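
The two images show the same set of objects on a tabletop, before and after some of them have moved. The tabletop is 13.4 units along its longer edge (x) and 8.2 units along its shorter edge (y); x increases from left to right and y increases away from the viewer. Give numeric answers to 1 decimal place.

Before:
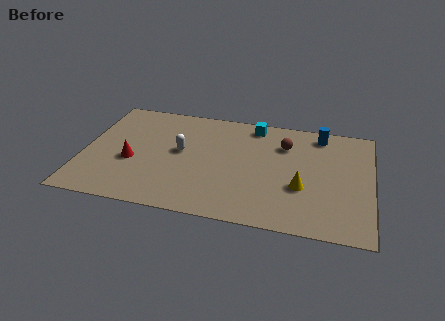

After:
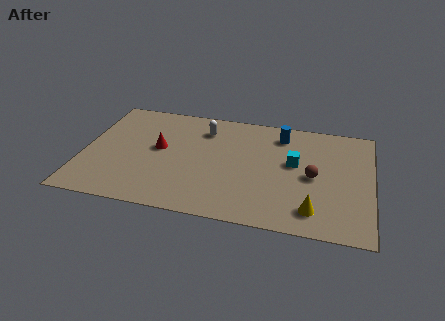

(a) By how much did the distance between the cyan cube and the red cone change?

-0.4

The distance was about 6.7 in the first image and 6.3 in the second, so they moved 0.4 units closer together.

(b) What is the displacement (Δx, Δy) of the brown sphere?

(1.4, -2.1)

The brown sphere was at about (9.3, 6.0) and moved to about (10.7, 3.9).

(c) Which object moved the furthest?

the cyan cube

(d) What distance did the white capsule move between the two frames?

2.1

The white capsule moved from about (4.5, 4.5) to (5.5, 6.4), a distance of √(1.0² + 1.9²) ≈ 2.1.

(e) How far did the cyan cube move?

3.2

The cyan cube moved from about (7.8, 7.2) to (9.8, 4.7), a distance of √(2.0² + 2.5²) ≈ 3.2.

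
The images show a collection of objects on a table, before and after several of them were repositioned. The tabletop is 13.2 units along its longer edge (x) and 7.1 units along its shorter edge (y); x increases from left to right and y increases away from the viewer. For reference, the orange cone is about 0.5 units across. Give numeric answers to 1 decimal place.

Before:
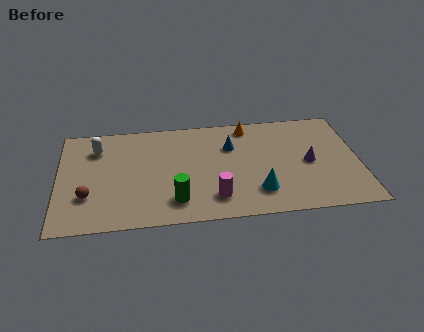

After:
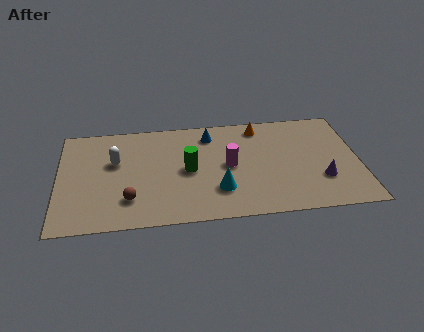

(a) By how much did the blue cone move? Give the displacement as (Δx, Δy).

(-0.9, 0.9)

From the two frames, the blue cone sits at roughly (7.6, 4.9) before and (6.7, 5.8) after.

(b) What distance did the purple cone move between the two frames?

1.3

From (11.0, 3.4) to (11.5, 2.2), the purple cone covered √(0.5² + 1.2²) ≈ 1.3 units.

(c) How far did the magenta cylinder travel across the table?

2.2

From (6.8, 1.5) to (7.5, 3.6), the magenta cylinder covered √(0.7² + 2.1²) ≈ 2.2 units.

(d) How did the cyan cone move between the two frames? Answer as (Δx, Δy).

(-1.7, 0.3)

The cyan cone started near (8.7, 1.7) and ended near (7.0, 2.0).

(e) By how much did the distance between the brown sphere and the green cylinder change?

-0.8

They were about 3.9 units apart before and 3.1 after — 0.8 units closer together.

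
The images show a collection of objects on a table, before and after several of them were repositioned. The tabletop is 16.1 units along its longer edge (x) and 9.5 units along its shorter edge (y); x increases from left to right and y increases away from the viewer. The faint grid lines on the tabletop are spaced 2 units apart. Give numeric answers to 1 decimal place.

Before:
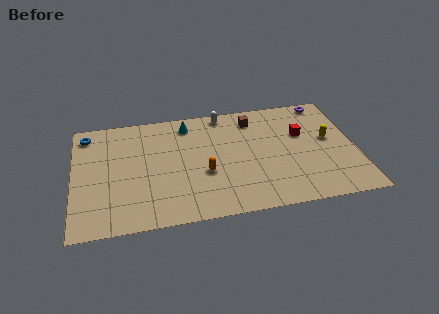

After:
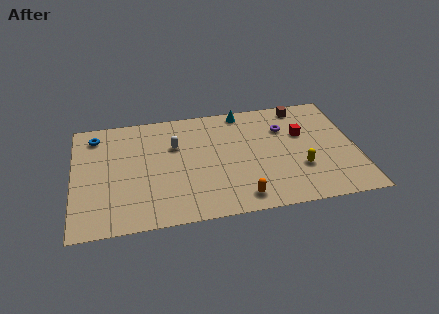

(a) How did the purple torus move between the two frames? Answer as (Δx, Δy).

(-2.5, -1.9)

The purple torus started near (14.6, 8.6) and ended near (12.1, 6.7).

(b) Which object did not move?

the red cube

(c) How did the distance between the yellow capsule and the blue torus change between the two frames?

-1.6

They were about 14.1 units apart before and 12.5 after — 1.6 units closer together.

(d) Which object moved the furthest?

the white capsule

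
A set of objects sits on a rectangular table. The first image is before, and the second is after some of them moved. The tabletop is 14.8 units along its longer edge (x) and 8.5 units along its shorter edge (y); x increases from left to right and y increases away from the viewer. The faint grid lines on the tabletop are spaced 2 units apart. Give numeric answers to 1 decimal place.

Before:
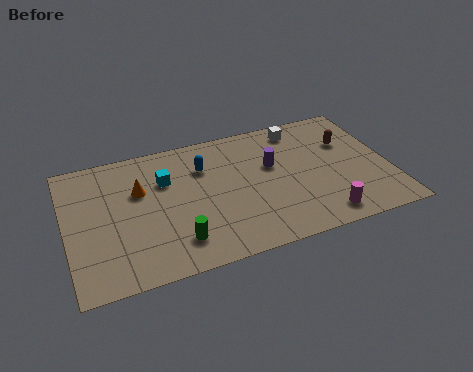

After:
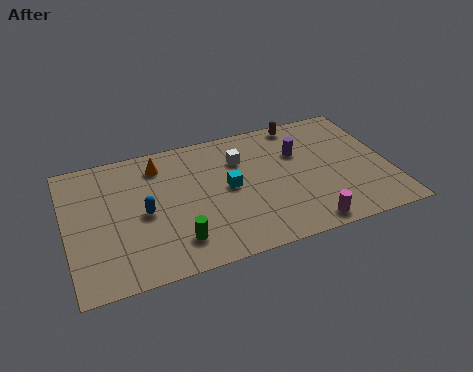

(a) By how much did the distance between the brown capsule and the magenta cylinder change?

+2.0

Before: roughly 4.8 units apart; after: 6.8. That's 2.0 units further apart.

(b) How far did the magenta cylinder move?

0.9

The magenta cylinder was near (11.4, 1.2) before and (10.6, 0.9) after, so it travelled √(0.8² + 0.3²) ≈ 0.9 units.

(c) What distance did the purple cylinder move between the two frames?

1.4

The purple cylinder was near (9.5, 5.2) before and (10.8, 5.7) after, so it travelled √(1.3² + 0.5²) ≈ 1.4 units.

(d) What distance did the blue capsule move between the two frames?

3.6

From (6.4, 6.1) to (3.5, 4.0), the blue capsule covered √(2.9² + 2.1²) ≈ 3.6 units.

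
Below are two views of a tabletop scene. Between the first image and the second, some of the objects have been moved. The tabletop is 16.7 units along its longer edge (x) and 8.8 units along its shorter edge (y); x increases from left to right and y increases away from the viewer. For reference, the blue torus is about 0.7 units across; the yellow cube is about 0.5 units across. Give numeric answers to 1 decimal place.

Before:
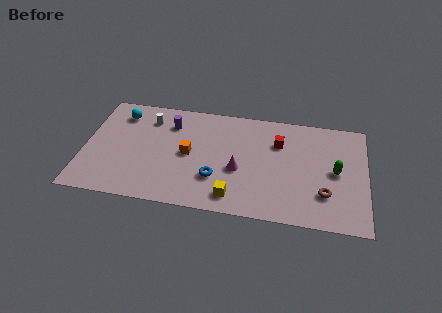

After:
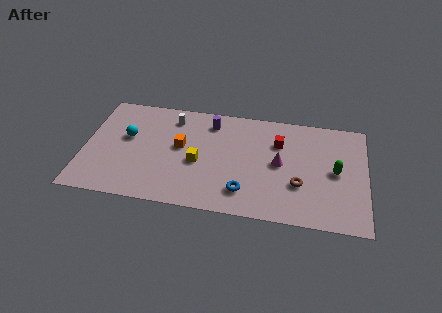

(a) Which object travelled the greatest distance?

the yellow cube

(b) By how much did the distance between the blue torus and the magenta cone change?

+1.7

The distance was about 1.6 in the first image and 3.3 in the second, so they moved 1.7 units further apart.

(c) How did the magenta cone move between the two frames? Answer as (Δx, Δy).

(2.4, 0.9)

From the two frames, the magenta cone sits at roughly (9.2, 3.6) before and (11.6, 4.5) after.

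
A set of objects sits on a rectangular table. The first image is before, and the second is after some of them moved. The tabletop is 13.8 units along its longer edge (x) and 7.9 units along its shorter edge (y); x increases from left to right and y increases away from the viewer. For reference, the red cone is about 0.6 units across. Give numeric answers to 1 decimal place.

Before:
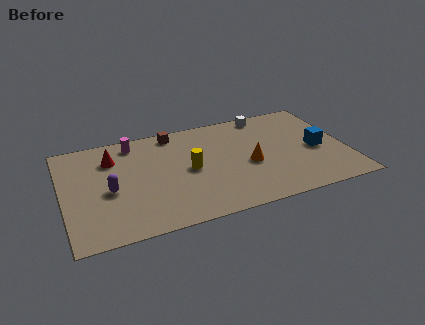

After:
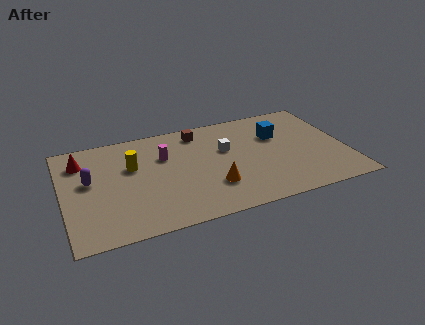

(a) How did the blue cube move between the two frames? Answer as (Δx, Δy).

(-1.8, 1.7)

From the two frames, the blue cube sits at roughly (12.4, 3.6) before and (10.6, 5.3) after.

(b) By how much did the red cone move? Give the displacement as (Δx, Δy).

(-1.5, 0.2)

The red cone was at about (2.5, 5.9) and moved to about (1.0, 6.1).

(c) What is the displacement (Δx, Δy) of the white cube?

(-2.2, -2.2)

From the two frames, the white cube sits at roughly (10.2, 7.1) before and (8.0, 4.9) after.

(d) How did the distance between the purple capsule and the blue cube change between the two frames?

-0.9

Before: roughly 10.2 units apart; after: 9.3. That's 0.9 units closer together.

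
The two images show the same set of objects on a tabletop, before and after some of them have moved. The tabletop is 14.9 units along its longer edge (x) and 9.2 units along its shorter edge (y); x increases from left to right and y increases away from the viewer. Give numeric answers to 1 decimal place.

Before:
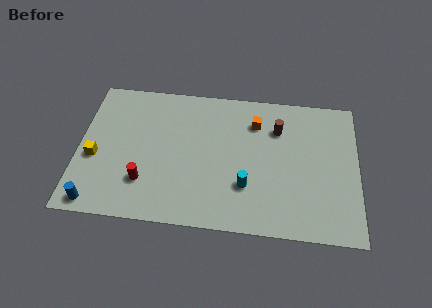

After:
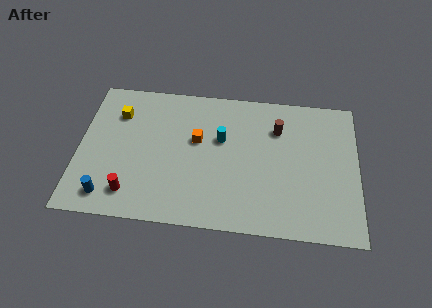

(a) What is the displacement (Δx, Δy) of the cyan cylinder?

(-1.4, 2.9)

From the two frames, the cyan cylinder sits at roughly (9.0, 2.8) before and (7.6, 5.7) after.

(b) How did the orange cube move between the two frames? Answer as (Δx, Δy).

(-3.1, -1.5)

The orange cube was at about (9.4, 7.0) and moved to about (6.3, 5.5).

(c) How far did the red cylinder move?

1.1

From (3.6, 2.5) to (2.9, 1.7), the red cylinder covered √(0.7² + 0.8²) ≈ 1.1 units.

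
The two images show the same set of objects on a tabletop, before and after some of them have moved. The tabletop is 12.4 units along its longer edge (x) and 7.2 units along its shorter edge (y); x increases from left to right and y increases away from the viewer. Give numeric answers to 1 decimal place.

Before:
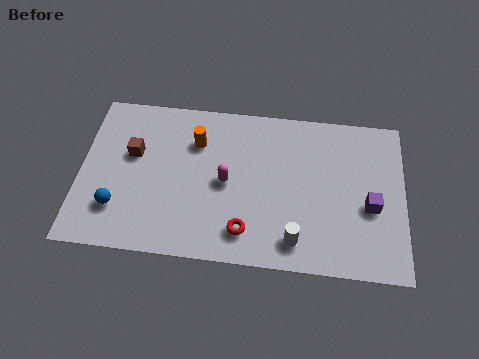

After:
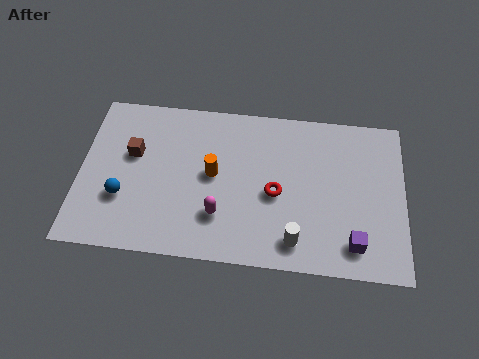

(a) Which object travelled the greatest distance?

the red torus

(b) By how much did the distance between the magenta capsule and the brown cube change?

+0.5

Before: roughly 3.7 units apart; after: 4.2. That's 0.5 units further apart.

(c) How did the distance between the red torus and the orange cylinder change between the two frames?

-1.8

The distance was about 4.3 in the first image and 2.5 in the second, so they moved 1.8 units closer together.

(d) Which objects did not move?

the brown cube and the white cylinder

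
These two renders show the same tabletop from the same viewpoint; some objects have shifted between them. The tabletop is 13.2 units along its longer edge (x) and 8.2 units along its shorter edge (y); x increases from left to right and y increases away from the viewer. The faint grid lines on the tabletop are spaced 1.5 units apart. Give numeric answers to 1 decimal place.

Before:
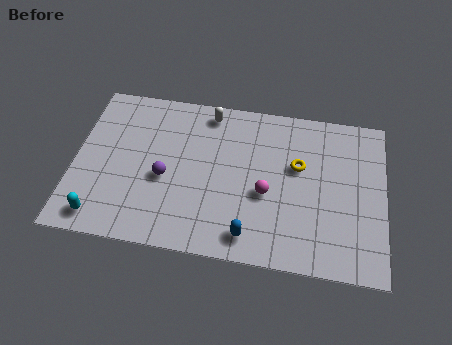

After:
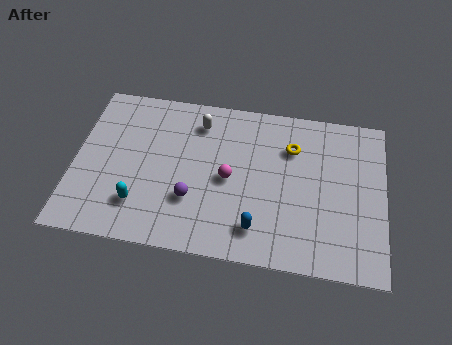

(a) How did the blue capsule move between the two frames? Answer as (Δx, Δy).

(0.3, 0.4)

The blue capsule was at about (7.6, 1.2) and moved to about (7.9, 1.6).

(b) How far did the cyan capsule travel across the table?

1.8

The cyan capsule was near (1.3, 1.1) before and (2.9, 2.0) after, so it travelled √(1.6² + 0.9²) ≈ 1.8 units.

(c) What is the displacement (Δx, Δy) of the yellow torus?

(-0.3, 0.9)

The yellow torus started near (9.5, 5.0) and ended near (9.2, 5.9).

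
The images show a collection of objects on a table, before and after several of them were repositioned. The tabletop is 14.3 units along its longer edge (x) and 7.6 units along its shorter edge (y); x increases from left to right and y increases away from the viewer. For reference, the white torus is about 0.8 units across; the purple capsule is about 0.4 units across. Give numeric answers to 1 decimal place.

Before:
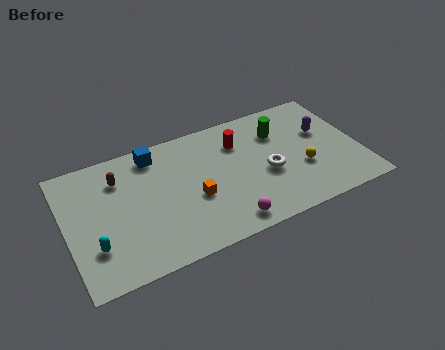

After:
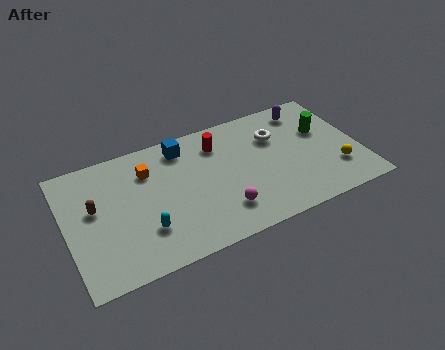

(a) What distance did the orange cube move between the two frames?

3.2

The orange cube moved from about (6.1, 3.1) to (4.1, 5.6), a distance of √(2.0² + 2.5²) ≈ 3.2.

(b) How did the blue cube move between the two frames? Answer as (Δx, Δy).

(1.4, -0.1)

From the two frames, the blue cube sits at roughly (4.5, 6.5) before and (5.9, 6.4) after.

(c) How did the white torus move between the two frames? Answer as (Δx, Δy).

(0.7, 2.1)

From the two frames, the white torus sits at roughly (9.7, 3.2) before and (10.4, 5.3) after.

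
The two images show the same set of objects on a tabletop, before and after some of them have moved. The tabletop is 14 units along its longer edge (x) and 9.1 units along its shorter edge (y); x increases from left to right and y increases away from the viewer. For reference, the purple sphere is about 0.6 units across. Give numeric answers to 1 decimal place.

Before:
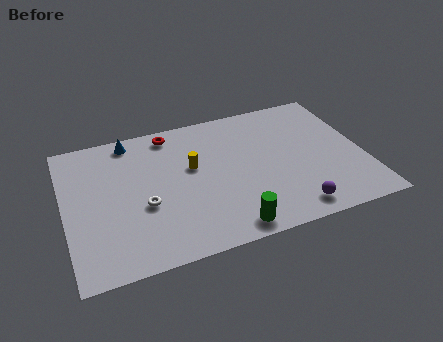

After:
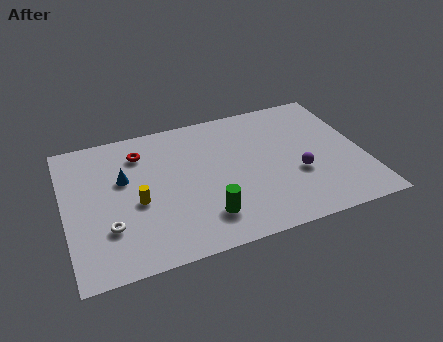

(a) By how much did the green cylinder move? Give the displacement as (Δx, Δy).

(-1.0, 1.0)

From the two frames, the green cylinder sits at roughly (7.3, 1.0) before and (6.3, 2.0) after.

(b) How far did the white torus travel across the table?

1.9

The white torus was near (3.6, 3.6) before and (1.9, 2.7) after, so it travelled √(1.7² + 0.9²) ≈ 1.9 units.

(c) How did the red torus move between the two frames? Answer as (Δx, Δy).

(-1.5, -0.9)

From the two frames, the red torus sits at roughly (5.2, 8.0) before and (3.7, 7.1) after.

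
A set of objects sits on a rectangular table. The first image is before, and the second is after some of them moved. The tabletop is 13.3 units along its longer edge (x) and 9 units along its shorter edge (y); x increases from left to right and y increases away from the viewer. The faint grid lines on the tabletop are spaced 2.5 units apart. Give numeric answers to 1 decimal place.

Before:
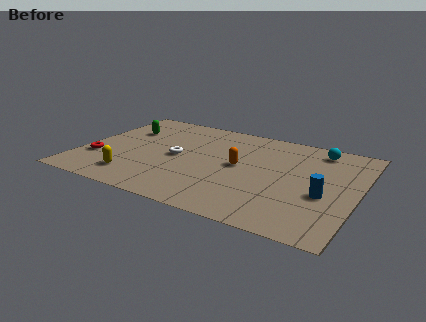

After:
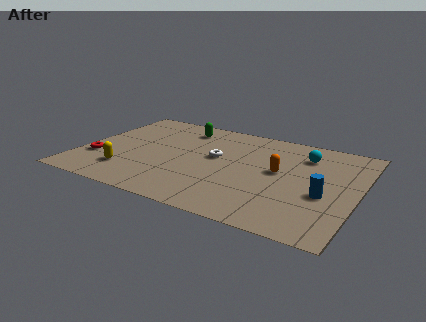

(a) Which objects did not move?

the red torus and the blue cylinder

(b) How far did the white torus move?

1.9

The white torus was near (4.6, 4.4) before and (6.4, 5.1) after, so it travelled √(1.8² + 0.7²) ≈ 1.9 units.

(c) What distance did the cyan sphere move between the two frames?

1.0

The cyan sphere moved from about (11.1, 7.7) to (10.5, 6.9), a distance of √(0.6² + 0.8²) ≈ 1.0.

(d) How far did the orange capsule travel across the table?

1.9

The orange capsule moved from about (7.6, 4.7) to (9.5, 4.9), a distance of √(1.9² + 0.2²) ≈ 1.9.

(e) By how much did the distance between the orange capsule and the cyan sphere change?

-2.4

The distance was about 4.6 in the first image and 2.2 in the second, so they moved 2.4 units closer together.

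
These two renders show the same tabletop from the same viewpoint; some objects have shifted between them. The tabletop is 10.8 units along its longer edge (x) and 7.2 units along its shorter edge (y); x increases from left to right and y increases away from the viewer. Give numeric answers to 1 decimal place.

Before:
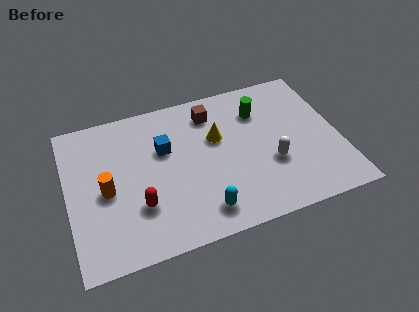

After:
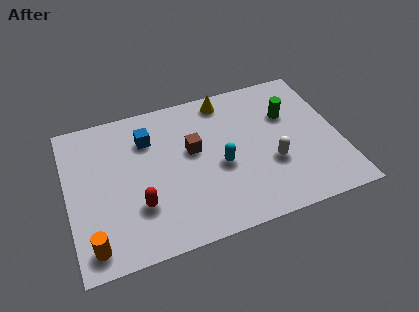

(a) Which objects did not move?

the white capsule and the red capsule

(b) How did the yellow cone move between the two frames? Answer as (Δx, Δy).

(0.5, 1.8)

The yellow cone was at about (6.0, 4.5) and moved to about (6.5, 6.3).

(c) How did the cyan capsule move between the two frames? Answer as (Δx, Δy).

(0.9, 1.9)

The cyan capsule was at about (5.1, 1.2) and moved to about (6.0, 3.1).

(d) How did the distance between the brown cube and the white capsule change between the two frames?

-0.4

The distance was about 3.8 in the first image and 3.4 in the second, so they moved 0.4 units closer together.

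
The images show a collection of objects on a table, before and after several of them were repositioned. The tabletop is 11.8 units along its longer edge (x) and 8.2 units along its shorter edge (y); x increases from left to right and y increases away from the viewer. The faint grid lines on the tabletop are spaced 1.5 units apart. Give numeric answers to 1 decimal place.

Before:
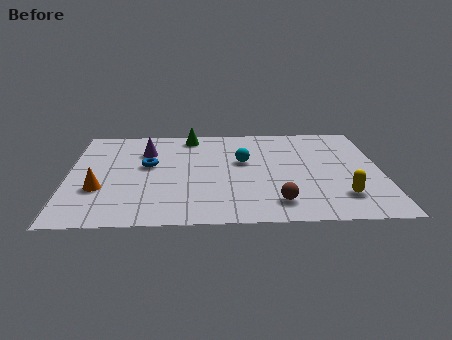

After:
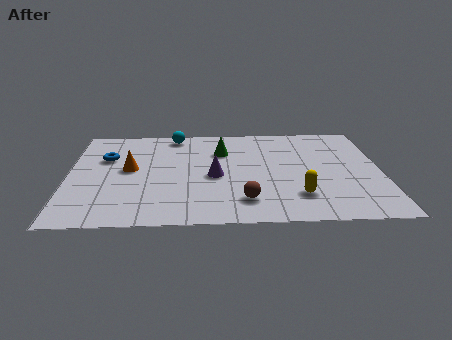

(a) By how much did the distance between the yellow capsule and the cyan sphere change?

+2.3

Before: roughly 4.7 units apart; after: 7.0. That's 2.3 units further apart.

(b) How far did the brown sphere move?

1.2

The brown sphere moved from about (7.8, 1.5) to (6.6, 1.7), a distance of √(1.2² + 0.2²) ≈ 1.2.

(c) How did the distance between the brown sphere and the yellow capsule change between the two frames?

-0.4

Before: roughly 2.4 units apart; after: 2.0. That's 0.4 units closer together.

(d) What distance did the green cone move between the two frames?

1.8

The green cone was near (4.6, 7.2) before and (5.8, 5.8) after, so it travelled √(1.2² + 1.4²) ≈ 1.8 units.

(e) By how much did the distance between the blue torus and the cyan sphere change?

-0.4

The distance was about 3.6 in the first image and 3.2 in the second, so they moved 0.4 units closer together.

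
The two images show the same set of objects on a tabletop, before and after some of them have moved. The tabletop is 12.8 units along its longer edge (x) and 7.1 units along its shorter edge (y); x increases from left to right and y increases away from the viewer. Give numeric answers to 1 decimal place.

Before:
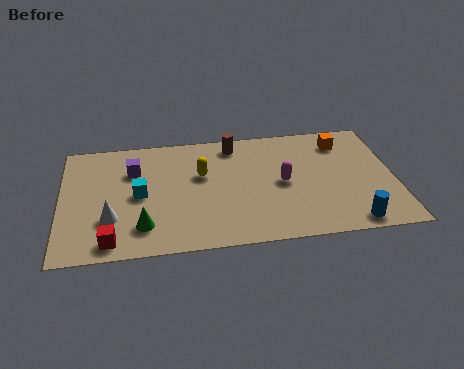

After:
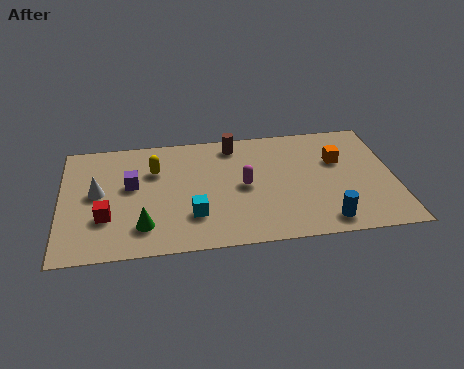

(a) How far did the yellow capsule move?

1.9

From (5.4, 4.4) to (3.6, 4.9), the yellow capsule covered √(1.8² + 0.5²) ≈ 1.9 units.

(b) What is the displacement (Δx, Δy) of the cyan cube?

(2.0, -1.5)

From the two frames, the cyan cube sits at roughly (3.0, 3.5) before and (5.0, 2.0) after.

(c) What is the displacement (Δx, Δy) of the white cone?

(-0.5, 1.6)

The white cone started near (1.9, 2.2) and ended near (1.4, 3.8).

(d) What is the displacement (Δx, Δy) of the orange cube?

(-0.2, -1.1)

The orange cube started near (10.9, 5.7) and ended near (10.7, 4.6).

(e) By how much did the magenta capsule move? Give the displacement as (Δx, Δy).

(-1.5, 0.0)

The magenta capsule started near (8.5, 3.5) and ended near (7.0, 3.5).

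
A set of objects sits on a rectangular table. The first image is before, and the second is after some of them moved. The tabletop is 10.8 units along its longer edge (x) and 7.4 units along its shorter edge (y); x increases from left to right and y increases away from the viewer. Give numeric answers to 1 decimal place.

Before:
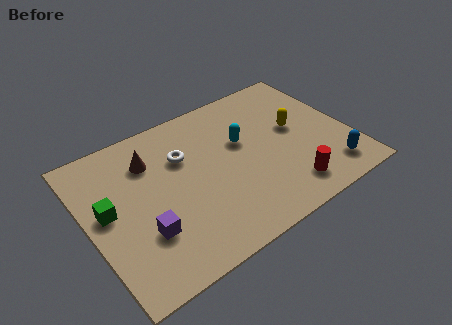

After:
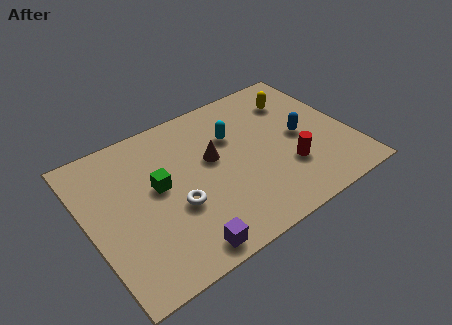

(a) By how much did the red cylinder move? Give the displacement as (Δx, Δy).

(0.2, 1.0)

The red cylinder started near (7.8, 1.3) and ended near (8.0, 2.3).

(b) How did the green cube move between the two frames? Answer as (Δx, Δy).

(2.1, 0.1)

The green cube was at about (0.8, 4.0) and moved to about (2.9, 4.1).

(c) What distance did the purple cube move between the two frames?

2.0

From (2.0, 2.3) to (3.3, 0.8), the purple cube covered √(1.3² + 1.5²) ≈ 2.0 units.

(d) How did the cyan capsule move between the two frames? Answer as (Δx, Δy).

(-0.3, 0.5)

The cyan capsule started near (6.5, 4.5) and ended near (6.2, 5.0).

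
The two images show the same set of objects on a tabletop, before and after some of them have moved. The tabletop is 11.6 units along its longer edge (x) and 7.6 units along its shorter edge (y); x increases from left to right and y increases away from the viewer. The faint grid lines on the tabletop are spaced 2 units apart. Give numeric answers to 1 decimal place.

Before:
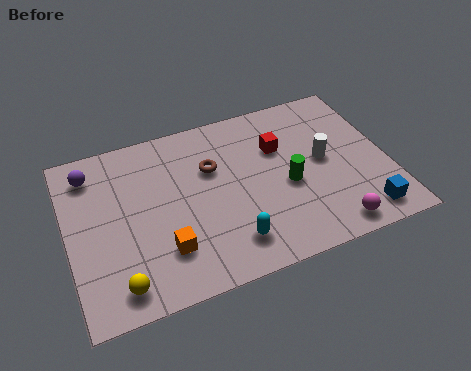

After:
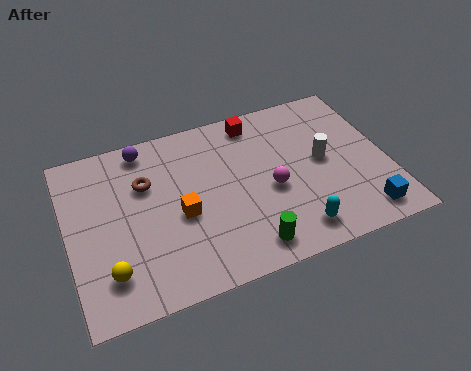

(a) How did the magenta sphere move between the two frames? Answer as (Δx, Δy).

(-1.9, 2.4)

The magenta sphere started near (9.2, 0.9) and ended near (7.3, 3.3).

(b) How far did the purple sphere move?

2.1

The purple sphere moved from about (1.0, 6.2) to (3.0, 6.7), a distance of √(2.0² + 0.5²) ≈ 2.1.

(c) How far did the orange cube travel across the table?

1.5

From (3.3, 2.0) to (4.0, 3.3), the orange cube covered √(0.7² + 1.3²) ≈ 1.5 units.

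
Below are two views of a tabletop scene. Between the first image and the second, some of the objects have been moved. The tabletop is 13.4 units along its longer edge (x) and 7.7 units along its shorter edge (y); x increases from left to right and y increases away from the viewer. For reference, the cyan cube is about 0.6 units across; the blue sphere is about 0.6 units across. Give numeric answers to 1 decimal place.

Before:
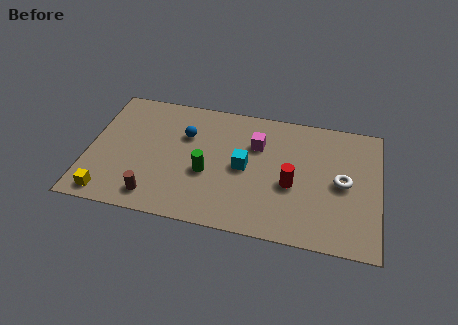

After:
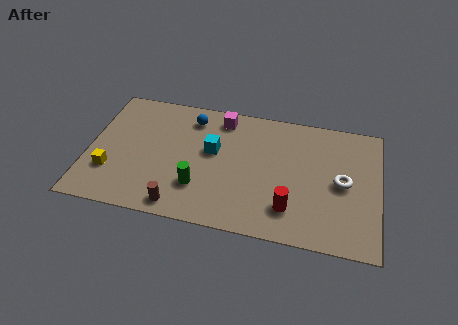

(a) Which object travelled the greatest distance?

the magenta cube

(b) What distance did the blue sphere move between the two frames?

1.1

From (4.4, 5.2) to (4.6, 6.3), the blue sphere covered √(0.2² + 1.1²) ≈ 1.1 units.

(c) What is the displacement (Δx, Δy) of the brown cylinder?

(1.2, -0.3)

The brown cylinder was at about (3.2, 1.2) and moved to about (4.4, 0.9).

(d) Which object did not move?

the white torus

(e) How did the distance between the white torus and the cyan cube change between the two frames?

+1.5

Before: roughly 4.5 units apart; after: 6.0. That's 1.5 units further apart.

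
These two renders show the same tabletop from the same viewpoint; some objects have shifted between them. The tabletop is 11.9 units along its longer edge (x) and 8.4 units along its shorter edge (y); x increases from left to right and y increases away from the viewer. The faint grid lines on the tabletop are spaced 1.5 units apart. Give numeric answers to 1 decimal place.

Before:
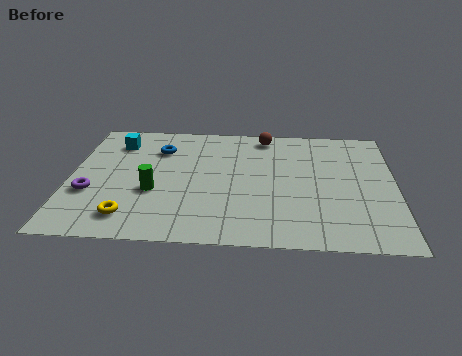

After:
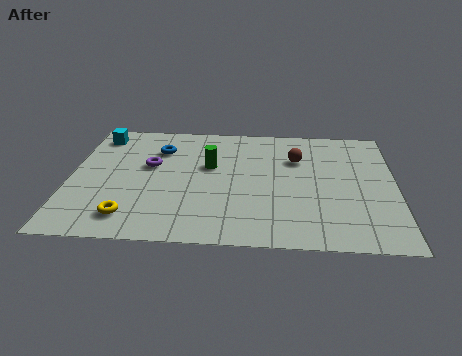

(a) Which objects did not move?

the blue torus and the yellow torus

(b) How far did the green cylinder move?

2.8

The green cylinder was near (3.1, 3.2) before and (5.1, 5.1) after, so it travelled √(2.0² + 1.9²) ≈ 2.8 units.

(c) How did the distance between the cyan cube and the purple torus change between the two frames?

-0.8

Before: roughly 3.7 units apart; after: 2.9. That's 0.8 units closer together.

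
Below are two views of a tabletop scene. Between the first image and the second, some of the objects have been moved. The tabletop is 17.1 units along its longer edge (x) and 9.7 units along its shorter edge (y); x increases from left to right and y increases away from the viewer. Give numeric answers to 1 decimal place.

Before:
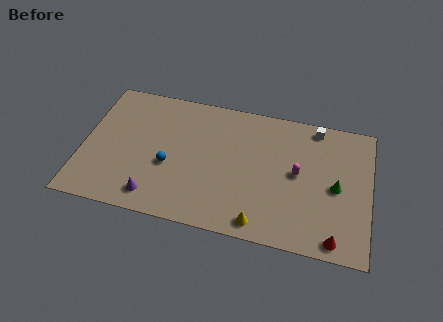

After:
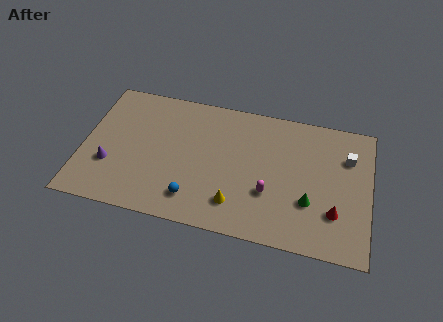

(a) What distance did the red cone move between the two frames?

1.8

From (15.2, 1.0) to (15.1, 2.8), the red cone covered √(0.1² + 1.8²) ≈ 1.8 units.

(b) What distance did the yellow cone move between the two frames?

1.8

From (10.8, 1.1) to (9.3, 2.1), the yellow cone covered √(1.5² + 1.0²) ≈ 1.8 units.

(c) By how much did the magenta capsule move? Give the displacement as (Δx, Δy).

(-1.6, -1.8)

The magenta capsule started near (12.8, 5.1) and ended near (11.2, 3.3).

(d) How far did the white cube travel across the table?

2.7

From (13.7, 8.7) to (15.7, 6.9), the white cube covered √(2.0² + 1.8²) ≈ 2.7 units.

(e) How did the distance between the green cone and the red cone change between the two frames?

-2.0

They were about 3.6 units apart before and 1.6 after — 2.0 units closer together.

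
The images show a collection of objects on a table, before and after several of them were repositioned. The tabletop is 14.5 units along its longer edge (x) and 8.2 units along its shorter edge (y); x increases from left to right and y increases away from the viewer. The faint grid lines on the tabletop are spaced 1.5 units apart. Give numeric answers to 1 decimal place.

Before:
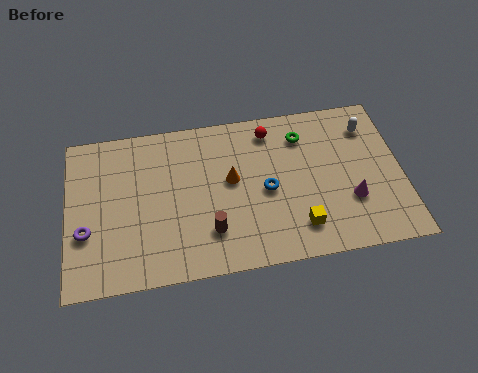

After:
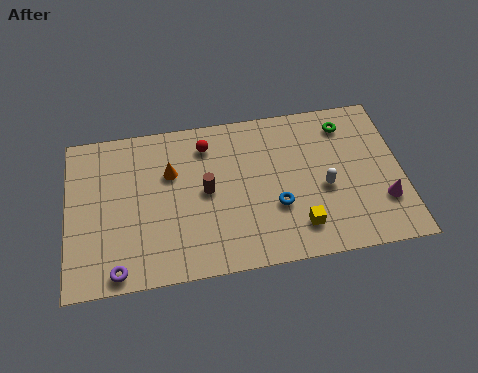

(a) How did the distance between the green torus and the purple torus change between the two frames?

+1.6

The distance was about 10.1 in the first image and 11.7 in the second, so they moved 1.6 units further apart.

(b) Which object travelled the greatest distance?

the white capsule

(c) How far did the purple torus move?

2.5

The purple torus was near (0.8, 2.9) before and (2.1, 0.8) after, so it travelled √(1.3² + 2.1²) ≈ 2.5 units.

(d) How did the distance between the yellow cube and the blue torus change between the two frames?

-1.0

They were about 2.5 units apart before and 1.5 after — 1.0 units closer together.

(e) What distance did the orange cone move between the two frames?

2.7

From (7.1, 4.6) to (4.5, 5.4), the orange cone covered √(2.6² + 0.8²) ≈ 2.7 units.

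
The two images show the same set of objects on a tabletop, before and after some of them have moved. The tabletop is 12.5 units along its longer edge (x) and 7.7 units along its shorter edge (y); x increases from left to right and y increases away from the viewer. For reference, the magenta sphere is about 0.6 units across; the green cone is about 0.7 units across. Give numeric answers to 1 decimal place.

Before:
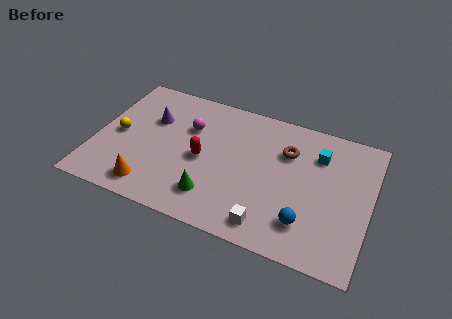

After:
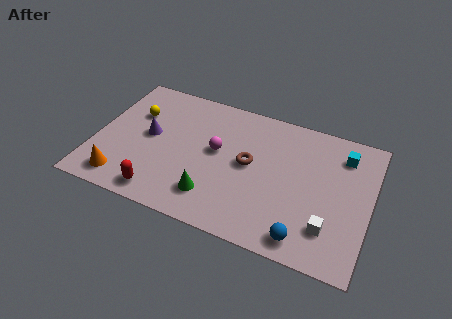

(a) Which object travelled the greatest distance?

the red capsule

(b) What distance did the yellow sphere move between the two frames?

1.6

The yellow sphere was near (1.0, 3.7) before and (1.6, 5.2) after, so it travelled √(0.6² + 1.5²) ≈ 1.6 units.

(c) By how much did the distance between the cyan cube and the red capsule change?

+3.8

They were about 5.5 units apart before and 9.3 after — 3.8 units further apart.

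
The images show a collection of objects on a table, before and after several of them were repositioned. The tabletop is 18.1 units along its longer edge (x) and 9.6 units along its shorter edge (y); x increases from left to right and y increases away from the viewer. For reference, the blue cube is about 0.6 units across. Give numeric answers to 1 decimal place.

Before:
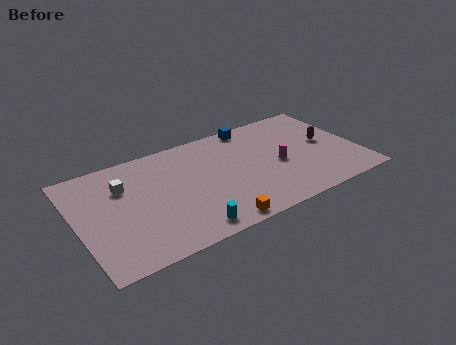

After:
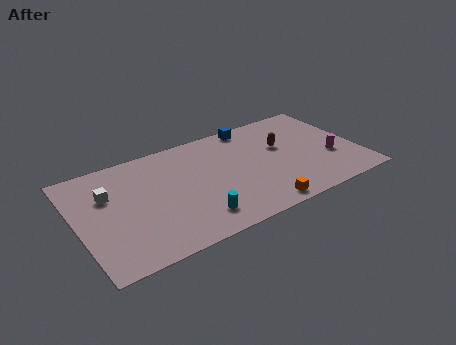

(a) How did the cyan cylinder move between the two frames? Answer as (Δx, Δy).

(0.6, 0.7)

From the two frames, the cyan cylinder sits at roughly (6.5, 1.2) before and (7.1, 1.9) after.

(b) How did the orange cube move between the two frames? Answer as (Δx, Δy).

(2.9, 0.1)

The orange cube started near (8.2, 0.9) and ended near (11.1, 1.0).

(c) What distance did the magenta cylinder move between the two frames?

3.5

The magenta cylinder was near (12.9, 4.3) before and (16.3, 3.5) after, so it travelled √(3.4² + 0.8²) ≈ 3.5 units.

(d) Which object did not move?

the blue cube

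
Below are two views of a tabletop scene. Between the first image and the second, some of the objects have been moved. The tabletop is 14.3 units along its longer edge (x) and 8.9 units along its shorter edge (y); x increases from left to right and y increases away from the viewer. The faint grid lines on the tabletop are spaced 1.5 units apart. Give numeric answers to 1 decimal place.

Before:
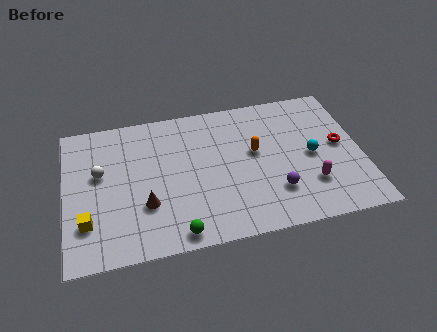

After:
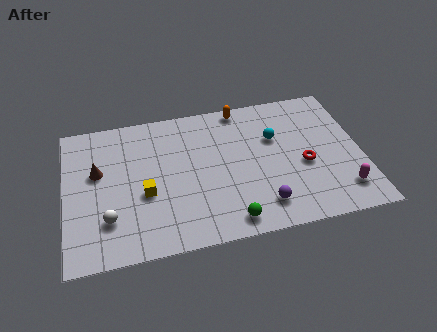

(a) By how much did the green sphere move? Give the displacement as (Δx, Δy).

(2.5, 0.2)

From the two frames, the green sphere sits at roughly (5.2, 0.9) before and (7.7, 1.1) after.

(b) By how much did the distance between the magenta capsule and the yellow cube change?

-1.1

They were about 10.7 units apart before and 9.6 after — 1.1 units closer together.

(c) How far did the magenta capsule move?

1.7

The magenta capsule moved from about (11.7, 2.5) to (13.2, 1.8), a distance of √(1.5² + 0.7²) ≈ 1.7.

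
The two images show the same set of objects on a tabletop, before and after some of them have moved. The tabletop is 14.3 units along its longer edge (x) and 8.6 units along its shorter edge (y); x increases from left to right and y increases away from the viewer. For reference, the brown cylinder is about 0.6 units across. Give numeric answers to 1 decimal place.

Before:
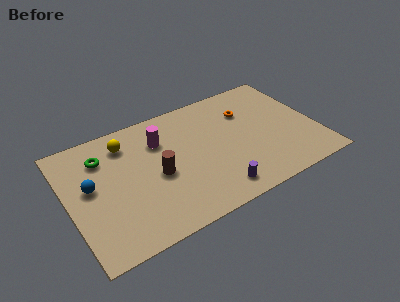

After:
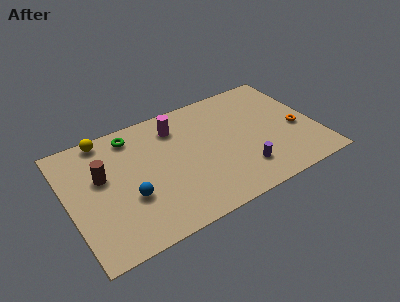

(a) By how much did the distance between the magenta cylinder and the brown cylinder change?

+2.4

Before: roughly 2.4 units apart; after: 4.8. That's 2.4 units further apart.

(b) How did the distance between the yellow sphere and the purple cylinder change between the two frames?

+2.1

Before: roughly 7.1 units apart; after: 9.2. That's 2.1 units further apart.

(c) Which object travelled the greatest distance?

the orange torus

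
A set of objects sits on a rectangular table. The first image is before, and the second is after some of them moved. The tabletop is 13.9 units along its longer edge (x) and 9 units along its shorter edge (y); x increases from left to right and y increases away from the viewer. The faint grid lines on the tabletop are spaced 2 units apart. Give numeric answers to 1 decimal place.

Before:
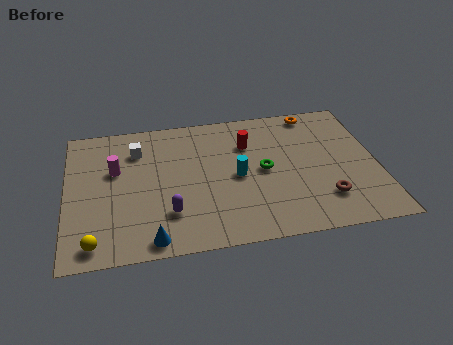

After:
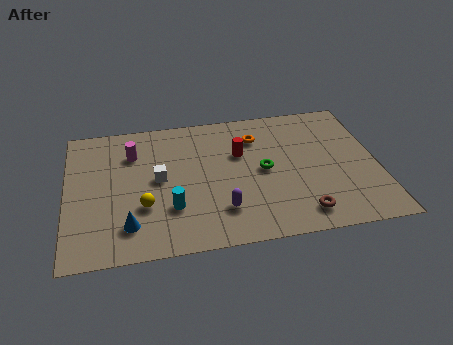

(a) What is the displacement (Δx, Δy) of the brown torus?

(-1.1, -0.8)

From the two frames, the brown torus sits at roughly (11.4, 2.2) before and (10.3, 1.4) after.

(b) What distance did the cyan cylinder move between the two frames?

3.4

From (7.6, 4.3) to (4.6, 2.7), the cyan cylinder covered √(3.0² + 1.6²) ≈ 3.4 units.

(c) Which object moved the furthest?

the cyan cylinder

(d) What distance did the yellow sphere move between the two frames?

2.9

The yellow sphere moved from about (1.2, 1.1) to (3.4, 3.0), a distance of √(2.2² + 1.9²) ≈ 2.9.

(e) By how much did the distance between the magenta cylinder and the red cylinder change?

-1.2

The distance was about 6.1 in the first image and 4.9 in the second, so they moved 1.2 units closer together.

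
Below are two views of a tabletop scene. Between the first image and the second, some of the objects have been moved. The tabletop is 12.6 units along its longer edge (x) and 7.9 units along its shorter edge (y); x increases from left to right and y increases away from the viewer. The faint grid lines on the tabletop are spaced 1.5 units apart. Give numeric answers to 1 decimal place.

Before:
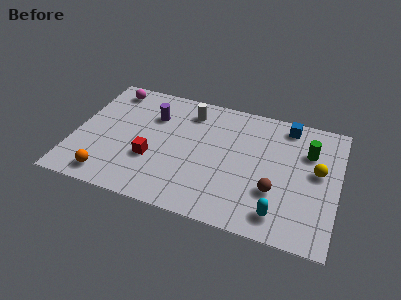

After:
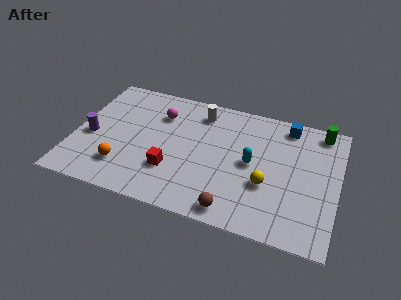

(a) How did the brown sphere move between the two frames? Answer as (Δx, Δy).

(-1.8, -1.7)

From the two frames, the brown sphere sits at roughly (9.7, 2.6) before and (7.9, 0.9) after.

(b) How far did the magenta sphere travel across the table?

2.7

From (1.4, 6.8) to (3.9, 5.8), the magenta sphere covered √(2.5² + 1.0²) ≈ 2.7 units.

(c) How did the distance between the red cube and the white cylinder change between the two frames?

+0.3

Before: roughly 3.9 units apart; after: 4.2. That's 0.3 units further apart.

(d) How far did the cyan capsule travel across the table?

3.1

From (10.0, 1.3) to (8.5, 4.0), the cyan capsule covered √(1.5² + 2.7²) ≈ 3.1 units.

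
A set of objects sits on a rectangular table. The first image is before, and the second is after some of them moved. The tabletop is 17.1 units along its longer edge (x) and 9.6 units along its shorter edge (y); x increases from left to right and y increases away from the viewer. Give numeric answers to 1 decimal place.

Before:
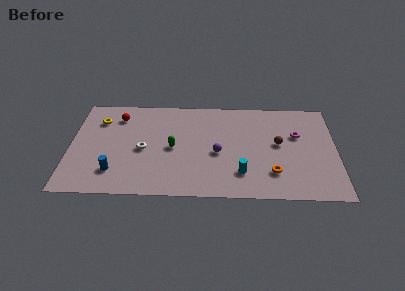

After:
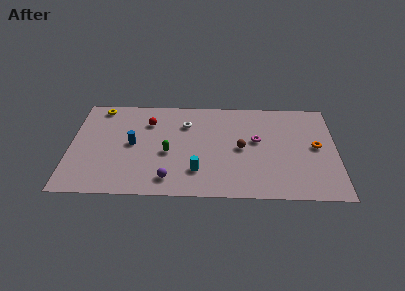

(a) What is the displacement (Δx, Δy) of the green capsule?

(-0.3, -0.5)

From the two frames, the green capsule sits at roughly (6.6, 4.6) before and (6.3, 4.1) after.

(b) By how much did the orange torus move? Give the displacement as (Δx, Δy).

(2.8, 2.6)

The orange torus started near (13.0, 2.4) and ended near (15.8, 5.0).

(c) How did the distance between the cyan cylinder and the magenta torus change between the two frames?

-0.3

They were about 5.2 units apart before and 4.9 after — 0.3 units closer together.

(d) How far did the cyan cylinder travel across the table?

2.8

From (11.0, 2.3) to (8.2, 2.4), the cyan cylinder covered √(2.8² + 0.1²) ≈ 2.8 units.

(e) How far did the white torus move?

3.7

From (4.7, 4.4) to (7.4, 7.0), the white torus covered √(2.7² + 2.6²) ≈ 3.7 units.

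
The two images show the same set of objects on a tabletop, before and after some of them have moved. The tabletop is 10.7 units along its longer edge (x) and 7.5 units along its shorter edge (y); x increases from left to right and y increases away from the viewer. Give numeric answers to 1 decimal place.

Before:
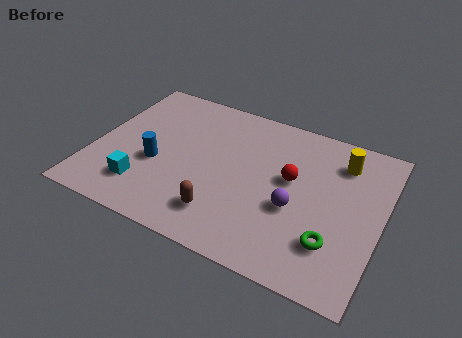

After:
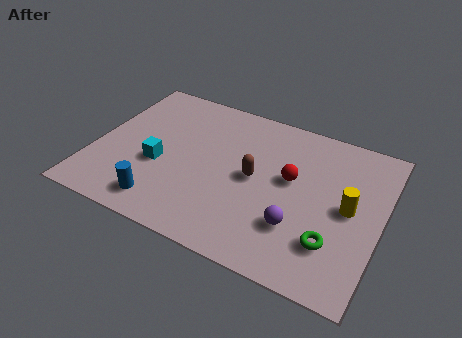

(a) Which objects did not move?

the red sphere and the green torus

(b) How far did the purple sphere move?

0.8

The purple sphere was near (7.6, 3.0) before and (7.8, 2.2) after, so it travelled √(0.2² + 0.8²) ≈ 0.8 units.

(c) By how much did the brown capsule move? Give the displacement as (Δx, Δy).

(0.9, 2.2)

The brown capsule started near (5.1, 1.6) and ended near (6.0, 3.8).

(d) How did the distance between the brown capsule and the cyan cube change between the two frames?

+0.6

The distance was about 3.0 in the first image and 3.6 in the second, so they moved 0.6 units further apart.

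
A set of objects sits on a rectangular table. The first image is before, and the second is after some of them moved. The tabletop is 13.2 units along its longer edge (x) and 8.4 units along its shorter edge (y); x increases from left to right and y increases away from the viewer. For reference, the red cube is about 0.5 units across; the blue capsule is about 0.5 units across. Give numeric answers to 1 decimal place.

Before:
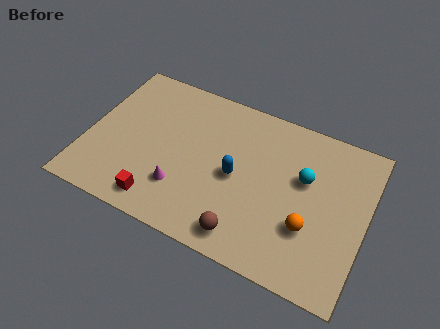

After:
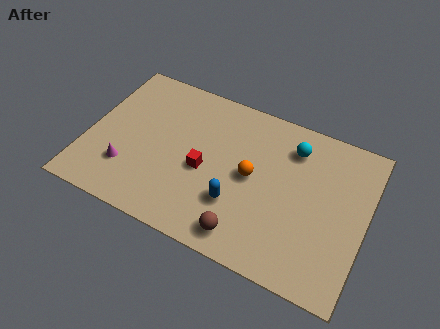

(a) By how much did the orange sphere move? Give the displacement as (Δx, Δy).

(-2.9, 1.5)

The orange sphere started near (10.7, 2.8) and ended near (7.8, 4.3).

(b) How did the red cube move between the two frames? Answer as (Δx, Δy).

(1.8, 2.5)

The red cube was at about (3.8, 1.2) and moved to about (5.6, 3.7).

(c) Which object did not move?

the brown sphere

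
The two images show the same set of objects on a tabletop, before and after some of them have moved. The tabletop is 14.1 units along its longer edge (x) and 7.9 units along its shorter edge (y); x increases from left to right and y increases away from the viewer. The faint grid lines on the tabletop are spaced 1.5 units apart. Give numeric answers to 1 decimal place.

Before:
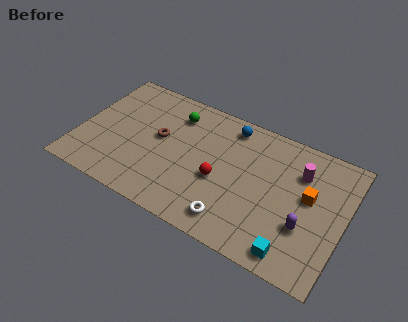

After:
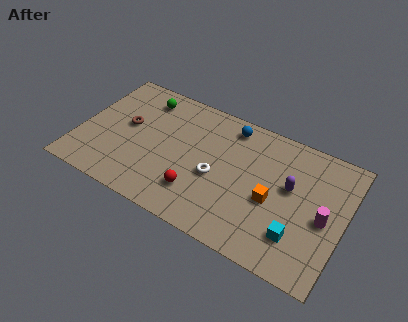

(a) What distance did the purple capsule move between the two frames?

2.1

The purple capsule moved from about (12.2, 2.7) to (11.2, 4.6), a distance of √(1.0² + 1.9²) ≈ 2.1.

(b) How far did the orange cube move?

2.1

The orange cube moved from about (12.2, 4.5) to (10.4, 3.4), a distance of √(1.8² + 1.1²) ≈ 2.1.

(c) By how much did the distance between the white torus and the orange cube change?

-1.8

Before: roughly 4.8 units apart; after: 3.0. That's 1.8 units closer together.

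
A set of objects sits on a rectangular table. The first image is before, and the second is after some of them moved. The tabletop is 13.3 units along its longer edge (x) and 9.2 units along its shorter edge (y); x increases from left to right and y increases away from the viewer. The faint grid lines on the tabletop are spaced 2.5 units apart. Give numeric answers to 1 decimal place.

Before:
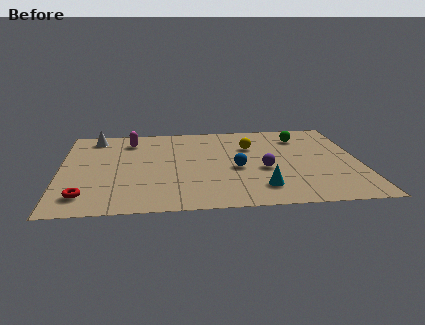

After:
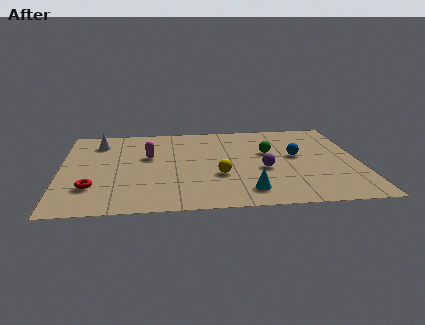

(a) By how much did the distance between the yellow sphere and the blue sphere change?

+1.5

The distance was about 2.4 in the first image and 3.9 in the second, so they moved 1.5 units further apart.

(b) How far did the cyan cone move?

0.7

The cyan cone moved from about (8.8, 1.9) to (8.2, 1.6), a distance of √(0.6² + 0.3²) ≈ 0.7.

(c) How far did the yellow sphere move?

3.4

The yellow sphere moved from about (8.5, 6.3) to (7.0, 3.3), a distance of √(1.5² + 3.0²) ≈ 3.4.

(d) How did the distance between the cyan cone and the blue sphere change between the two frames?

+1.9

The distance was about 2.3 in the first image and 4.2 in the second, so they moved 1.9 units further apart.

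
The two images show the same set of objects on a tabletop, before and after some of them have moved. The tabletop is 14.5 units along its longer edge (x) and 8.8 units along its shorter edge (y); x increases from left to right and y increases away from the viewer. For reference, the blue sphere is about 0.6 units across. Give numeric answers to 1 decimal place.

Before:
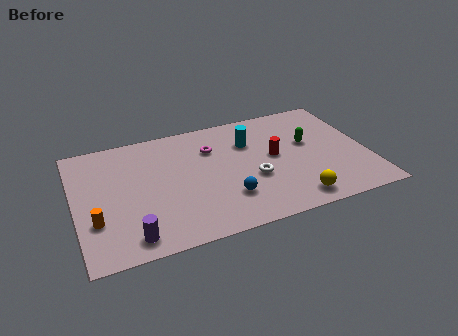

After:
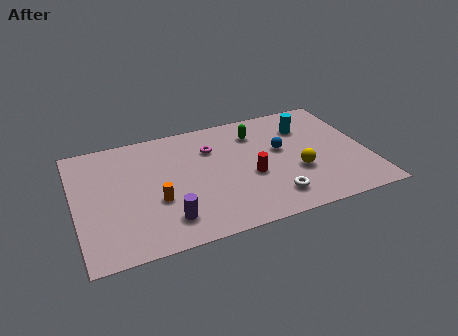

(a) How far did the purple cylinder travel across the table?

1.9

From (2.5, 1.2) to (4.3, 1.8), the purple cylinder covered √(1.8² + 0.6²) ≈ 1.9 units.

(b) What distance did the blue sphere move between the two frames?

4.0

From (7.3, 2.4) to (10.3, 5.1), the blue sphere covered √(3.0² + 2.7²) ≈ 4.0 units.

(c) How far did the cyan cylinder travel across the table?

2.9

From (8.8, 6.2) to (11.7, 6.5), the cyan cylinder covered √(2.9² + 0.3²) ≈ 2.9 units.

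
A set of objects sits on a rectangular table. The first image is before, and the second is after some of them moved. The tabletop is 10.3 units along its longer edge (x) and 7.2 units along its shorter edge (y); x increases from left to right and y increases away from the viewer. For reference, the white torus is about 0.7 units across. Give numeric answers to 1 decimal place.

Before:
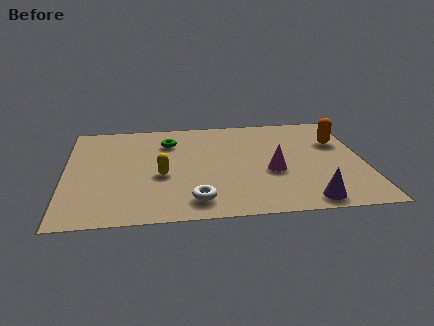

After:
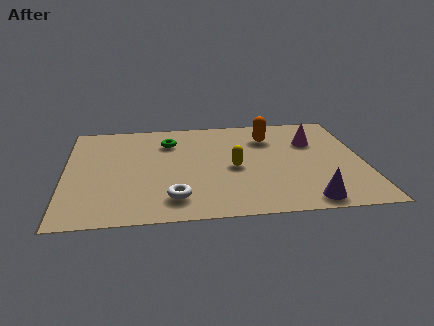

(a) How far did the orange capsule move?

2.5

The orange capsule moved from about (9.5, 4.8) to (7.1, 5.4), a distance of √(2.4² + 0.6²) ≈ 2.5.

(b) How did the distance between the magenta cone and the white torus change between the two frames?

+2.8

Before: roughly 3.2 units apart; after: 6.0. That's 2.8 units further apart.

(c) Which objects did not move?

the purple cone and the green torus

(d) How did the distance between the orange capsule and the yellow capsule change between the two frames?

-4.0

They were about 6.5 units apart before and 2.5 after — 4.0 units closer together.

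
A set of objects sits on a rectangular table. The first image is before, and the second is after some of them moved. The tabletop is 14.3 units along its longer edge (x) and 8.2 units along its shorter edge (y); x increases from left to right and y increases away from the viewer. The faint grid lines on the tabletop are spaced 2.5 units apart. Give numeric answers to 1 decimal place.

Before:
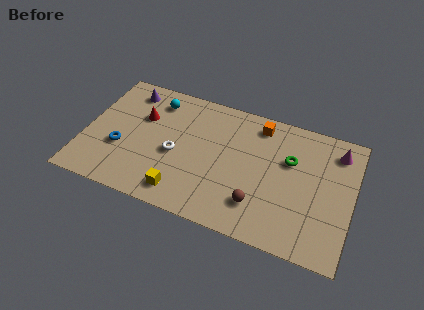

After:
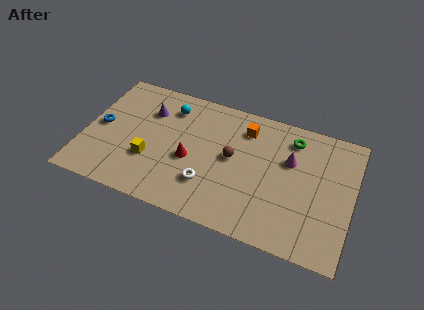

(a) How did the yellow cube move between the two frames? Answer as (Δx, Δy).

(-1.9, 1.5)

From the two frames, the yellow cube sits at roughly (5.5, 1.3) before and (3.6, 2.8) after.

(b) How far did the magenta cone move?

2.8

The magenta cone was near (13.3, 6.7) before and (10.9, 5.3) after, so it travelled √(2.4² + 1.4²) ≈ 2.8 units.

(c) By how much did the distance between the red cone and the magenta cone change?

-5.0

The distance was about 10.5 in the first image and 5.5 in the second, so they moved 5.0 units closer together.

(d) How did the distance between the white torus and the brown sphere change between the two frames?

-2.5

Before: roughly 4.9 units apart; after: 2.4. That's 2.5 units closer together.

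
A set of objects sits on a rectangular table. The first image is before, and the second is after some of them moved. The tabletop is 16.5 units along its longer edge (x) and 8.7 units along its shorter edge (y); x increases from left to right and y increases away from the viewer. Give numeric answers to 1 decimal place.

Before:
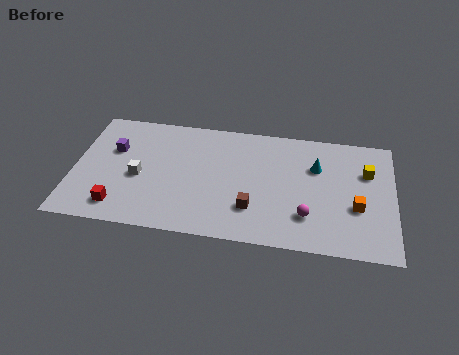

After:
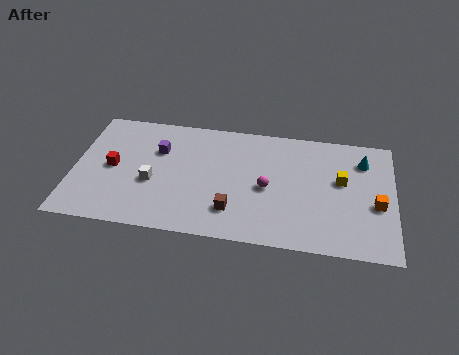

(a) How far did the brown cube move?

1.0

The brown cube was near (9.3, 2.4) before and (8.3, 2.1) after, so it travelled √(1.0² + 0.3²) ≈ 1.0 units.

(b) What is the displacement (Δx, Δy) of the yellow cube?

(-1.3, -0.8)

From the two frames, the yellow cube sits at roughly (15.1, 5.9) before and (13.8, 5.1) after.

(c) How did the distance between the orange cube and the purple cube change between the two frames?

-1.3

Before: roughly 12.8 units apart; after: 11.5. That's 1.3 units closer together.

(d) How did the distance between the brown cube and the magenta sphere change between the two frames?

-0.3

They were about 2.8 units apart before and 2.5 after — 0.3 units closer together.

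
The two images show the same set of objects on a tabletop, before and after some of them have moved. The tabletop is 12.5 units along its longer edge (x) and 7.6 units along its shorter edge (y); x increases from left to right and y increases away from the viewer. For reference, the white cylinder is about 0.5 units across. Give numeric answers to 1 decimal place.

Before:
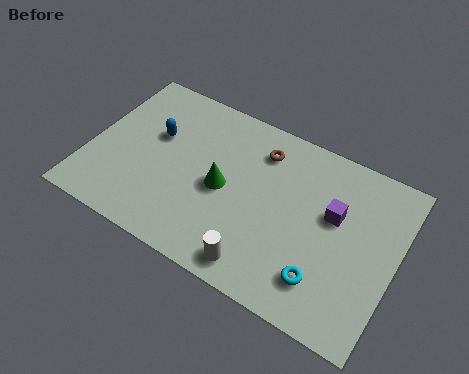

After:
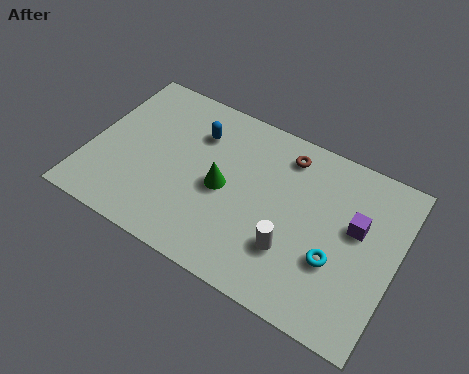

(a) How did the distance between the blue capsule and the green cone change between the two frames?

-0.8

They were about 3.2 units apart before and 2.4 after — 0.8 units closer together.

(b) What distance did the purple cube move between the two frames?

0.9

The purple cube moved from about (9.9, 4.6) to (10.8, 4.5), a distance of √(0.9² + 0.1²) ≈ 0.9.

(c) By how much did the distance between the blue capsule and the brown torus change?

-0.7

The distance was about 4.4 in the first image and 3.7 in the second, so they moved 0.7 units closer together.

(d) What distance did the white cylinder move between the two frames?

1.7

The white cylinder was near (7.4, 1.0) before and (8.5, 2.3) after, so it travelled √(1.1² + 1.3²) ≈ 1.7 units.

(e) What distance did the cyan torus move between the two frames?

1.0

The cyan torus was near (9.9, 1.7) before and (10.2, 2.7) after, so it travelled √(0.3² + 1.0²) ≈ 1.0 units.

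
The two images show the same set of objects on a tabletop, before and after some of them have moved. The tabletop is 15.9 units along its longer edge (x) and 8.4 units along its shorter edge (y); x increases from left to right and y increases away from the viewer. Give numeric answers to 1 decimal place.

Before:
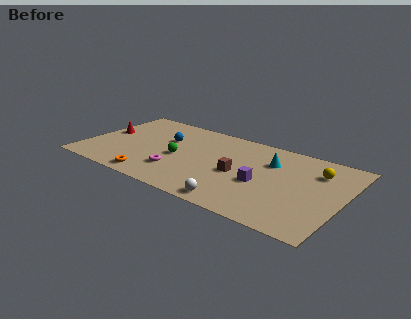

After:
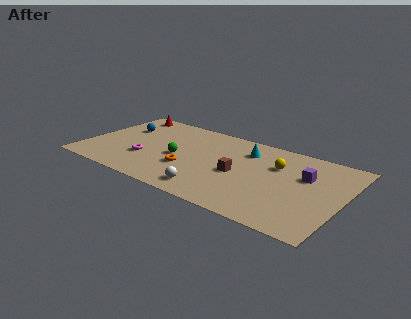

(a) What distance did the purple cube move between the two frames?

3.1

The purple cube was near (11.1, 3.5) before and (13.5, 5.4) after, so it travelled √(2.4² + 1.9²) ≈ 3.1 units.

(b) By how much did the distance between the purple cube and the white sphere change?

+3.8

The distance was about 2.8 in the first image and 6.6 in the second, so they moved 3.8 units further apart.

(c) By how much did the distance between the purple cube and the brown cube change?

+2.7

The distance was about 1.5 in the first image and 4.2 in the second, so they moved 2.7 units further apart.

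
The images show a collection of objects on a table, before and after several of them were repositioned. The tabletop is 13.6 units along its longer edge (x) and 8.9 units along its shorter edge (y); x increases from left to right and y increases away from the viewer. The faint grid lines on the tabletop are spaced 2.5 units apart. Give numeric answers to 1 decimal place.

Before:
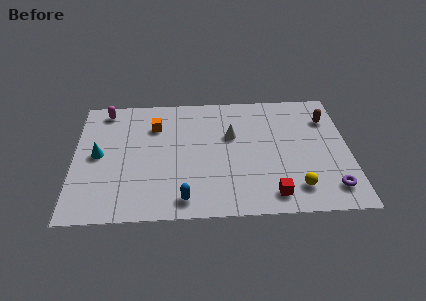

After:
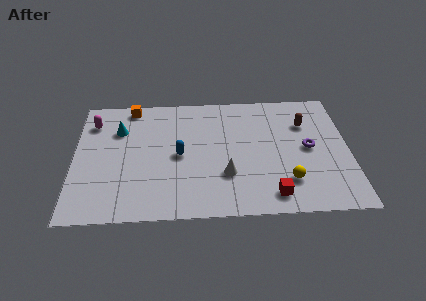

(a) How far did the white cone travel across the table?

2.8

From (7.8, 5.6) to (7.5, 2.8), the white cone covered √(0.3² + 2.8²) ≈ 2.8 units.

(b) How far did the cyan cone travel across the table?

2.1

The cyan cone was near (1.2, 4.5) before and (2.2, 6.3) after, so it travelled √(1.0² + 1.8²) ≈ 2.1 units.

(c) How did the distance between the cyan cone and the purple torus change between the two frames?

-2.2

The distance was about 11.8 in the first image and 9.6 in the second, so they moved 2.2 units closer together.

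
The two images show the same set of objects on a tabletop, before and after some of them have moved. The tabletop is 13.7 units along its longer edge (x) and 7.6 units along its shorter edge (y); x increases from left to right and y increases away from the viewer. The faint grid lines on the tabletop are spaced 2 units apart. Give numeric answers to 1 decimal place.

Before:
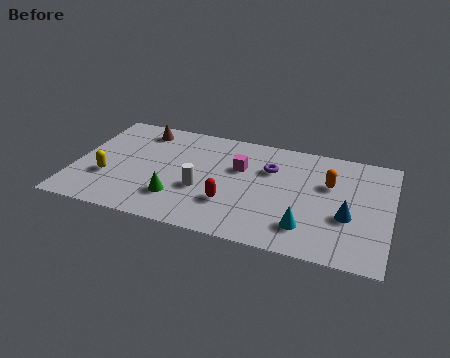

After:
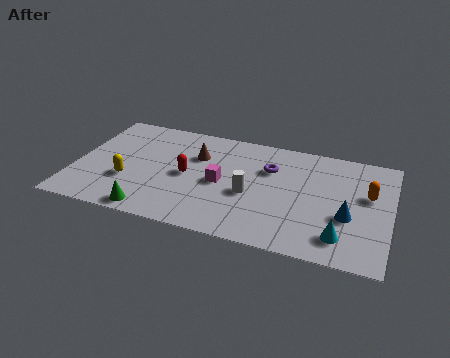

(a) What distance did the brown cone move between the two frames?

2.9

The brown cone was near (2.6, 6.4) before and (5.2, 5.2) after, so it travelled √(2.6² + 1.2²) ≈ 2.9 units.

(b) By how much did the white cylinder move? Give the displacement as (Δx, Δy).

(2.1, 0.3)

The white cylinder was at about (5.6, 2.9) and moved to about (7.7, 3.2).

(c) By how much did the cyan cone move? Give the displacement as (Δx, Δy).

(1.5, -0.2)

The cyan cone was at about (10.2, 1.7) and moved to about (11.7, 1.5).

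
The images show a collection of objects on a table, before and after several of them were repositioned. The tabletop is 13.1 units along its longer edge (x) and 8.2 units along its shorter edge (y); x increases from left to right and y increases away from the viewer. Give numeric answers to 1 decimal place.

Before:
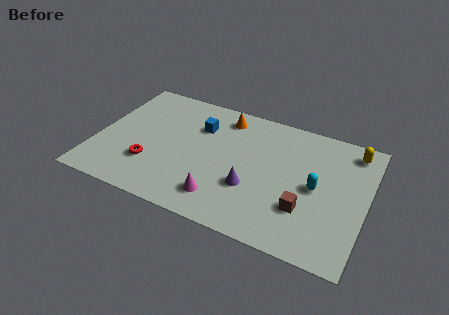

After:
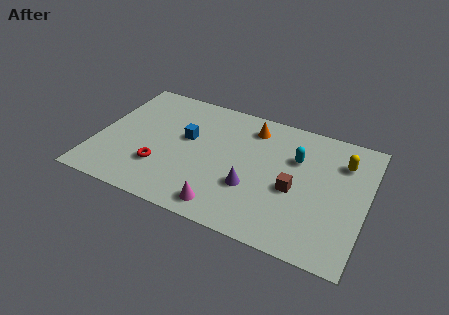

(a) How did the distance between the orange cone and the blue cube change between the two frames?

+2.0

The distance was about 1.6 in the first image and 3.6 in the second, so they moved 2.0 units further apart.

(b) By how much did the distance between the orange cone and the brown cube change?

-2.2

They were about 6.2 units apart before and 4.0 after — 2.2 units closer together.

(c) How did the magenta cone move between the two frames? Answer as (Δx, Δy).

(0.2, -0.5)

The magenta cone started near (6.4, 1.6) and ended near (6.6, 1.1).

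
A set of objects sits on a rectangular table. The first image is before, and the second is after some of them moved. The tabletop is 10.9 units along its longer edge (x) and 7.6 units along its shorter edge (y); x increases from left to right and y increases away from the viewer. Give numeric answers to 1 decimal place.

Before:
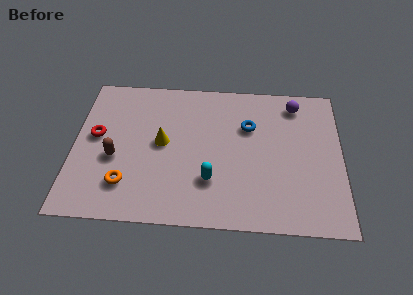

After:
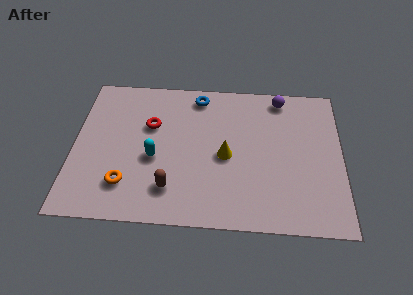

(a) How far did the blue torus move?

2.6

From (7.1, 5.1) to (5.0, 6.6), the blue torus covered √(2.1² + 1.5²) ≈ 2.6 units.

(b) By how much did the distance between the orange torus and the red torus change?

+0.5

Before: roughly 2.7 units apart; after: 3.2. That's 0.5 units further apart.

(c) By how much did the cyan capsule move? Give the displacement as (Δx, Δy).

(-2.3, 1.0)

The cyan capsule was at about (5.6, 2.2) and moved to about (3.3, 3.2).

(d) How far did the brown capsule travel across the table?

2.7

The brown capsule was near (1.7, 3.1) before and (4.0, 1.7) after, so it travelled √(2.3² + 1.4²) ≈ 2.7 units.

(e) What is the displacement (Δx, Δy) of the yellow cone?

(2.6, -0.5)

From the two frames, the yellow cone sits at roughly (3.6, 4.0) before and (6.2, 3.5) after.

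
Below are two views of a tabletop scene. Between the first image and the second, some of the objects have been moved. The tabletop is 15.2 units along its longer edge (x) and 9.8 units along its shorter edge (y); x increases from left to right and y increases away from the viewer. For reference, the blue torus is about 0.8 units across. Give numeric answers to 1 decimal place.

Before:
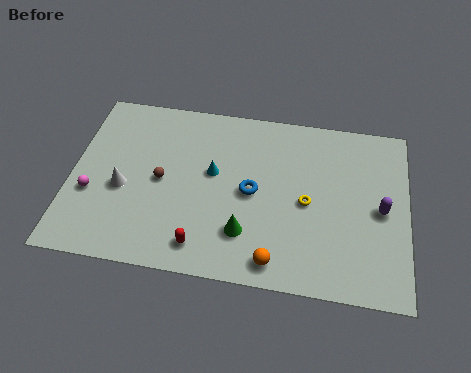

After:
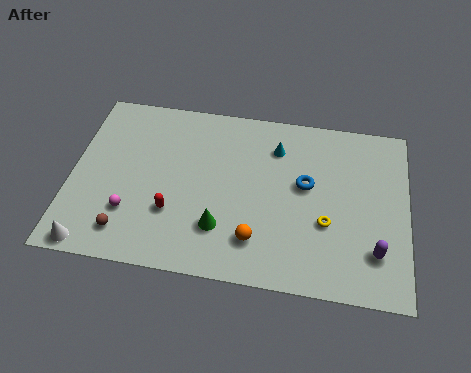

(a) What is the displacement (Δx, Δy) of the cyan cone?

(2.8, 1.9)

The cyan cone was at about (6.4, 5.6) and moved to about (9.2, 7.5).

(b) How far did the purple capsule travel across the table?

2.3

The purple capsule moved from about (14.0, 4.7) to (13.8, 2.4), a distance of √(0.2² + 2.3²) ≈ 2.3.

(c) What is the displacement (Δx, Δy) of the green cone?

(-1.1, 0.1)

The green cone was at about (8.0, 2.5) and moved to about (6.9, 2.6).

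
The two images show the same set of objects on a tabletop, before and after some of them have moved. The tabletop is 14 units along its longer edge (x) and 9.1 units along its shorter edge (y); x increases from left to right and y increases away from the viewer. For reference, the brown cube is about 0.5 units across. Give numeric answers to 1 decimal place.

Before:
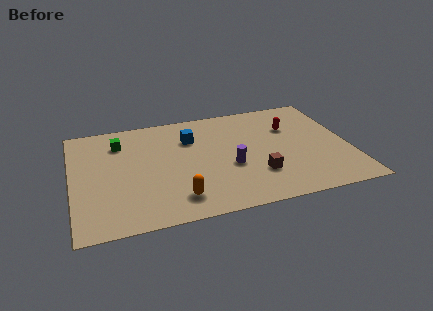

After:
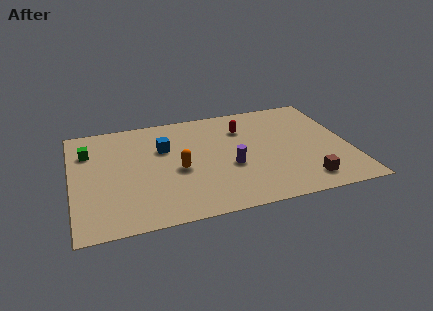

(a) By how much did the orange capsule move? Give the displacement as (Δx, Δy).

(0.2, 2.3)

The orange capsule was at about (5.1, 1.7) and moved to about (5.3, 4.0).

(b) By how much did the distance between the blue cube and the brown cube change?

+3.2

They were about 5.0 units apart before and 8.2 after — 3.2 units further apart.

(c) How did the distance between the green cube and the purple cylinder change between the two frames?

+1.2

The distance was about 6.4 in the first image and 7.6 in the second, so they moved 1.2 units further apart.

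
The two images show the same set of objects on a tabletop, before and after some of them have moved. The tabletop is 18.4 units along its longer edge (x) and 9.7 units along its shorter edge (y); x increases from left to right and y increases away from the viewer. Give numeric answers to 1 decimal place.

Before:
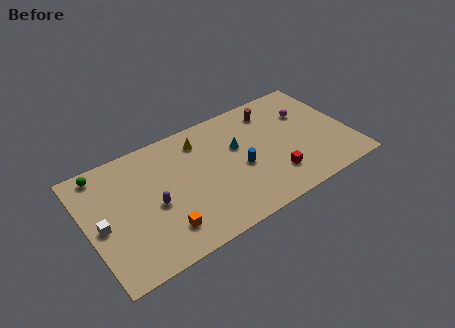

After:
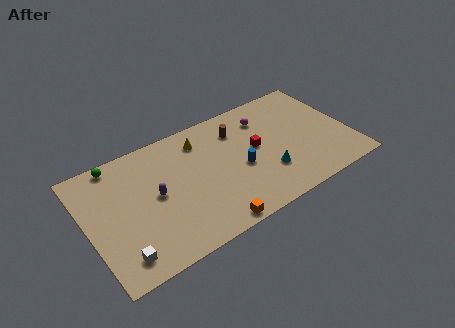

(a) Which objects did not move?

the blue cylinder and the yellow cone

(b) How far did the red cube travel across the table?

3.0

The red cube was near (12.7, 2.4) before and (11.9, 5.3) after, so it travelled √(0.8² + 2.9²) ≈ 3.0 units.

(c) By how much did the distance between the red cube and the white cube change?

-1.2

Before: roughly 12.0 units apart; after: 10.8. That's 1.2 units closer together.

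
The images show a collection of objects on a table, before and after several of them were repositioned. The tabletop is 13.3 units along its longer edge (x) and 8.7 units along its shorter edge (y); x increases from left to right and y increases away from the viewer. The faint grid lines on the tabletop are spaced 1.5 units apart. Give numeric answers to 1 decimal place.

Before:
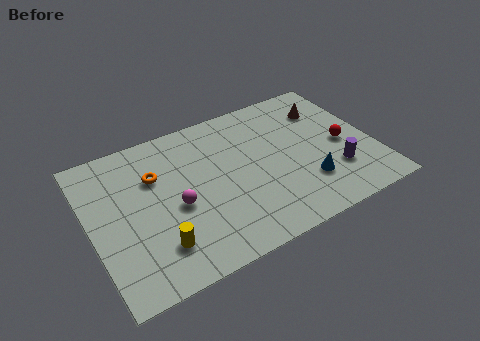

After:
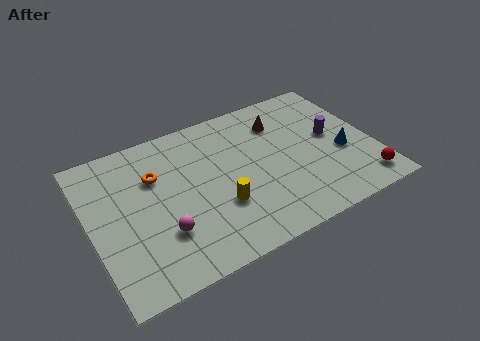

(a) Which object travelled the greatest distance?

the yellow cylinder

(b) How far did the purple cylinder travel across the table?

2.2

From (11.3, 2.5) to (11.5, 4.7), the purple cylinder covered √(0.2² + 2.2²) ≈ 2.2 units.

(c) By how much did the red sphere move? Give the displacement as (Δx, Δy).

(0.5, -2.7)

The red sphere started near (11.9, 4.0) and ended near (12.4, 1.3).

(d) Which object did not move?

the orange torus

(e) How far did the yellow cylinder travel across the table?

3.1

The yellow cylinder was near (2.8, 2.0) before and (5.8, 2.9) after, so it travelled √(3.0² + 0.9²) ≈ 3.1 units.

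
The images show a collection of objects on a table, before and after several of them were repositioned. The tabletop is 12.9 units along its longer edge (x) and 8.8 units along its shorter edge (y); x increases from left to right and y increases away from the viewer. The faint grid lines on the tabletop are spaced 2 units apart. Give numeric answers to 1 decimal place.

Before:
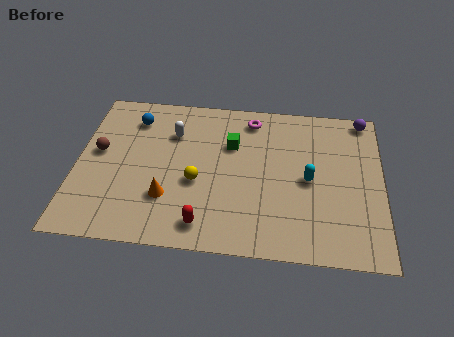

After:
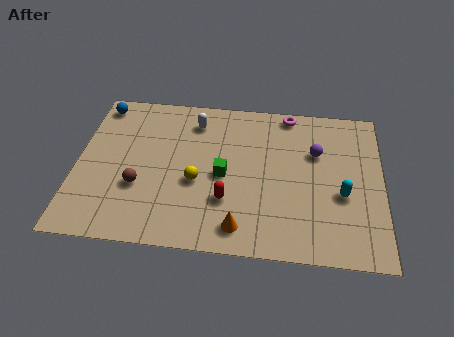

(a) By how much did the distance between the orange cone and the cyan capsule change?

-1.4

The distance was about 6.1 in the first image and 4.7 in the second, so they moved 1.4 units closer together.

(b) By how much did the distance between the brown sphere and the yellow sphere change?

-1.9

The distance was about 4.4 in the first image and 2.5 in the second, so they moved 1.9 units closer together.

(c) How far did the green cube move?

1.8

The green cube was near (6.5, 5.9) before and (6.2, 4.1) after, so it travelled √(0.3² + 1.8²) ≈ 1.8 units.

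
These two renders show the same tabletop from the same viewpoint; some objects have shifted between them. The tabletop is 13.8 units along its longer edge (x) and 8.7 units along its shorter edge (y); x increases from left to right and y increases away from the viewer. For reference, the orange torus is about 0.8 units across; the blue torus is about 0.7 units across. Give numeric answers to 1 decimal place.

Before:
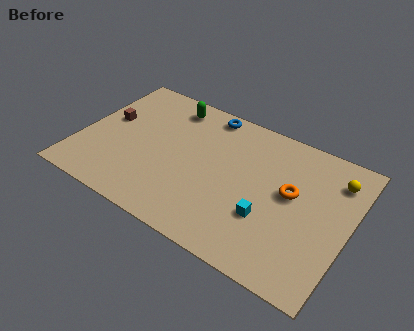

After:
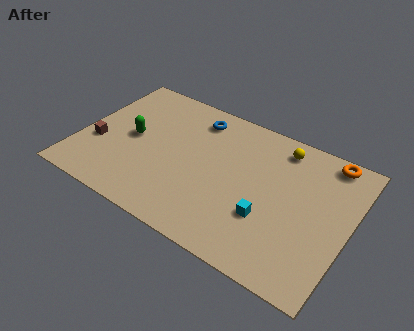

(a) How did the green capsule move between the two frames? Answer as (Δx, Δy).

(-1.5, -3.0)

From the two frames, the green capsule sits at roughly (4.1, 7.4) before and (2.6, 4.4) after.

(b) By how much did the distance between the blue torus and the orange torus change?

+1.2

The distance was about 5.6 in the first image and 6.8 in the second, so they moved 1.2 units further apart.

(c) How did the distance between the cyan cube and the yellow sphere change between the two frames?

-0.4

They were about 4.9 units apart before and 4.5 after — 0.4 units closer together.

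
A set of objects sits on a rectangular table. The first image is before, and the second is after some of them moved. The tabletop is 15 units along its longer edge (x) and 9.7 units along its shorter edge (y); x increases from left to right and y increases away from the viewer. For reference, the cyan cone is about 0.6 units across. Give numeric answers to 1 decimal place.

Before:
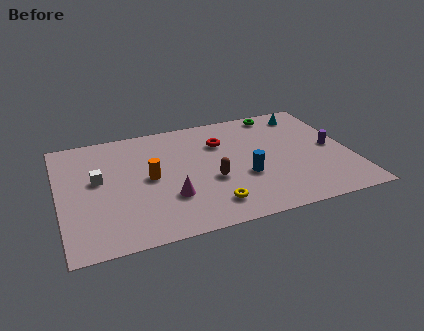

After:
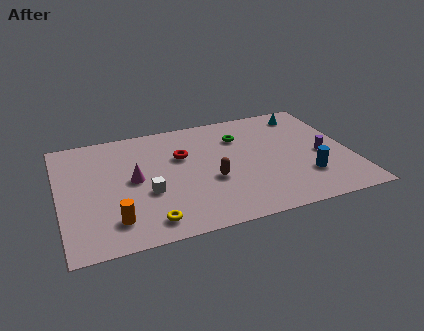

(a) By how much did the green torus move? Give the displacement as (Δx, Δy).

(-2.2, -1.6)

The green torus was at about (11.7, 8.7) and moved to about (9.5, 7.1).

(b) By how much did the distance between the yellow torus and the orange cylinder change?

-2.4

Before: roughly 4.2 units apart; after: 1.8. That's 2.4 units closer together.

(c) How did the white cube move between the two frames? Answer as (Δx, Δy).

(2.4, -1.8)

From the two frames, the white cube sits at roughly (2.0, 5.5) before and (4.4, 3.7) after.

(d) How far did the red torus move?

2.2

From (8.5, 6.9) to (6.4, 6.3), the red torus covered √(2.1² + 0.6²) ≈ 2.2 units.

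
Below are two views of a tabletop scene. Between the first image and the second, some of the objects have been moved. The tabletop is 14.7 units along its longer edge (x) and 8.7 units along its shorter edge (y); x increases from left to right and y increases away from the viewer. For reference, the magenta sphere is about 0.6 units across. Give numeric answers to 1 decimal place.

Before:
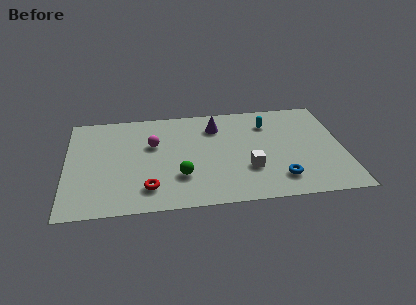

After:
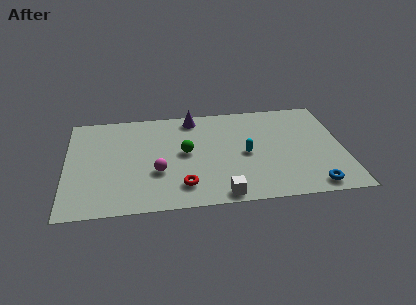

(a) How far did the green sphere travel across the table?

2.0

The green sphere was near (6.0, 2.6) before and (6.3, 4.6) after, so it travelled √(0.3² + 2.0²) ≈ 2.0 units.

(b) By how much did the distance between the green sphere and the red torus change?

+0.9

They were about 1.9 units apart before and 2.8 after — 0.9 units further apart.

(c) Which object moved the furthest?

the cyan capsule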